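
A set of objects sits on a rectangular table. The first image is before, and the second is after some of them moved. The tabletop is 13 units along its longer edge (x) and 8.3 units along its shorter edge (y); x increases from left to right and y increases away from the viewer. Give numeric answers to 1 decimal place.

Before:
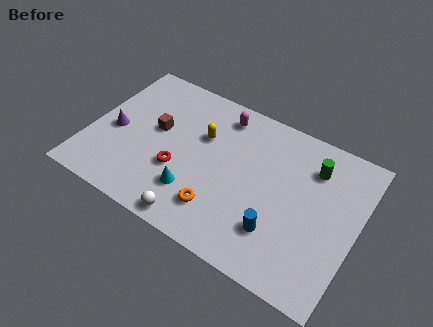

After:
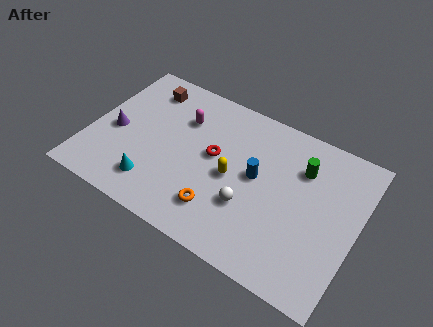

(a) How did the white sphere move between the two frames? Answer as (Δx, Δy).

(2.3, 2.0)

The white sphere started near (5.7, 0.8) and ended near (8.0, 2.8).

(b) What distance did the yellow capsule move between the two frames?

2.3

The yellow capsule moved from about (5.3, 5.4) to (7.0, 3.9), a distance of √(1.7² + 1.5²) ≈ 2.3.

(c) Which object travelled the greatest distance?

the white sphere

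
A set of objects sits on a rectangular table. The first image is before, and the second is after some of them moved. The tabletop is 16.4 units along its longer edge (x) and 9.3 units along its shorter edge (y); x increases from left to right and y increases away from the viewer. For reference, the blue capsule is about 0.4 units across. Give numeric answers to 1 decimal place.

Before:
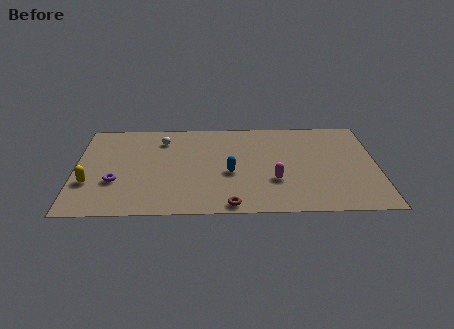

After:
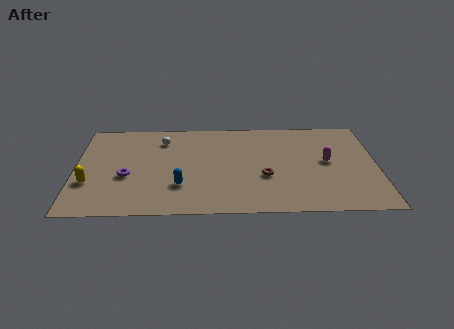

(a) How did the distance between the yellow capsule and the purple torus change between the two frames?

+0.7

Before: roughly 1.4 units apart; after: 2.1. That's 0.7 units further apart.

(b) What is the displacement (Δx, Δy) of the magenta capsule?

(2.9, 1.8)

From the two frames, the magenta capsule sits at roughly (10.8, 3.1) before and (13.7, 4.9) after.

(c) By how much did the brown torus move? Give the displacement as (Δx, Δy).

(1.9, 2.7)

The brown torus started near (8.4, 0.8) and ended near (10.3, 3.5).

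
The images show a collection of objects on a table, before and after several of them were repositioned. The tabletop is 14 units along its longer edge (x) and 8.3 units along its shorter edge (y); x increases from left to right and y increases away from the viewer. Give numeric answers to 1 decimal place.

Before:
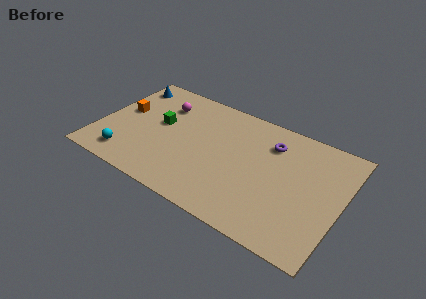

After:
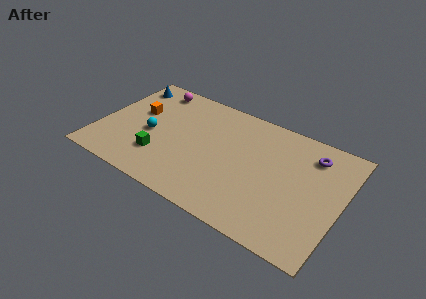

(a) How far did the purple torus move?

2.3

The purple torus was near (9.7, 6.3) before and (12.0, 6.6) after, so it travelled √(2.3² + 0.3²) ≈ 2.3 units.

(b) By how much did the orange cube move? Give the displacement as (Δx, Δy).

(0.8, 0.3)

The orange cube started near (1.2, 4.7) and ended near (2.0, 5.0).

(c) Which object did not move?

the blue cone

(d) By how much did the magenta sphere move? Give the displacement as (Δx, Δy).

(-0.8, 1.0)

The magenta sphere started near (3.3, 6.2) and ended near (2.5, 7.2).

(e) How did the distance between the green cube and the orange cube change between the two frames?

+1.0

They were about 2.2 units apart before and 3.2 after — 1.0 units further apart.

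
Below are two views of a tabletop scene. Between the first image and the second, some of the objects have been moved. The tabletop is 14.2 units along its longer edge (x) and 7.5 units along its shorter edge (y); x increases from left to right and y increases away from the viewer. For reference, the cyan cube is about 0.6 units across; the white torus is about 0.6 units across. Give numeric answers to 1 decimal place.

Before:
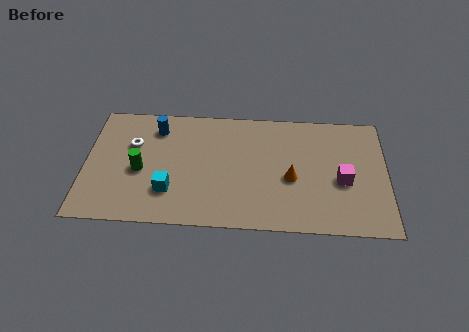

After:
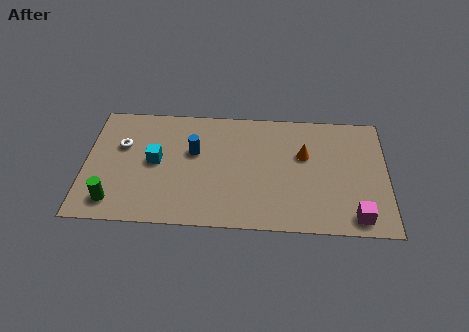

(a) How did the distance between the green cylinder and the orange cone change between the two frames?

+2.4

They were about 7.1 units apart before and 9.5 after — 2.4 units further apart.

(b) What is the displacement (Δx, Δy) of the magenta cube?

(0.6, -2.2)

From the two frames, the magenta cube sits at roughly (12.1, 3.2) before and (12.7, 1.0) after.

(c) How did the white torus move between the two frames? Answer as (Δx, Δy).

(-0.5, -0.1)

The white torus was at about (2.2, 4.9) and moved to about (1.7, 4.8).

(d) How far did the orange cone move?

1.6

From (9.7, 3.2) to (10.3, 4.7), the orange cone covered √(0.6² + 1.5²) ≈ 1.6 units.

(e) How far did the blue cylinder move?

2.3

The blue cylinder was near (3.3, 6.0) before and (5.1, 4.6) after, so it travelled √(1.8² + 1.4²) ≈ 2.3 units.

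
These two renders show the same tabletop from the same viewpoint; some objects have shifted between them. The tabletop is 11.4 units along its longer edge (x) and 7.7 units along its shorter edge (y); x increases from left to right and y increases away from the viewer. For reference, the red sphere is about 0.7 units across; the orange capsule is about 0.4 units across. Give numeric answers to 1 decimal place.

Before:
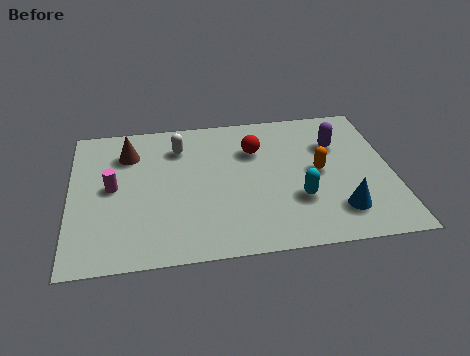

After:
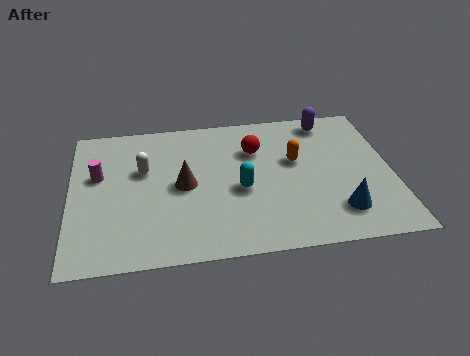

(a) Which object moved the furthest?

the brown cone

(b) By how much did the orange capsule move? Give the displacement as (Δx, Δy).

(-0.8, 0.7)

From the two frames, the orange capsule sits at roughly (8.8, 3.9) before and (8.0, 4.6) after.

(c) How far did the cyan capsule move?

2.2

The cyan capsule was near (8.0, 2.5) before and (6.0, 3.3) after, so it travelled √(2.0² + 0.8²) ≈ 2.2 units.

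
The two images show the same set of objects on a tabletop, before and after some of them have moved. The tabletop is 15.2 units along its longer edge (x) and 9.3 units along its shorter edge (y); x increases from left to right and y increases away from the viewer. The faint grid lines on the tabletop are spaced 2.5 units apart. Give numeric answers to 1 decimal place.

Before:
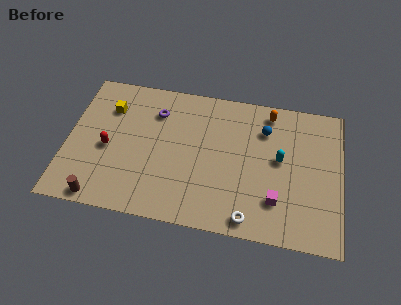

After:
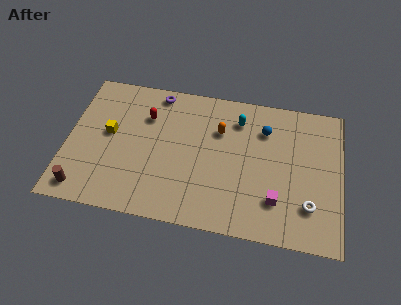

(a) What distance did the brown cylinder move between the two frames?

1.1

The brown cylinder moved from about (2.1, 0.8) to (1.1, 1.2), a distance of √(1.0² + 0.4²) ≈ 1.1.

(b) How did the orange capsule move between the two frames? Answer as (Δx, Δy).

(-2.7, -1.7)

The orange capsule was at about (11.1, 8.1) and moved to about (8.4, 6.4).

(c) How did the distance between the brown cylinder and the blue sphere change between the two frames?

+0.6

Before: roughly 10.7 units apart; after: 11.3. That's 0.6 units further apart.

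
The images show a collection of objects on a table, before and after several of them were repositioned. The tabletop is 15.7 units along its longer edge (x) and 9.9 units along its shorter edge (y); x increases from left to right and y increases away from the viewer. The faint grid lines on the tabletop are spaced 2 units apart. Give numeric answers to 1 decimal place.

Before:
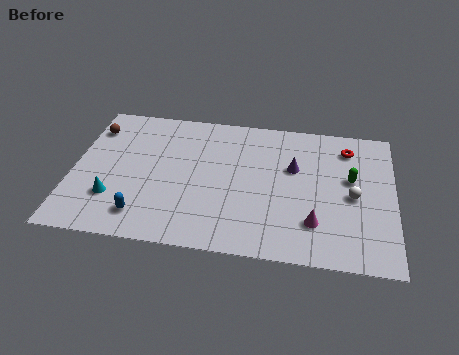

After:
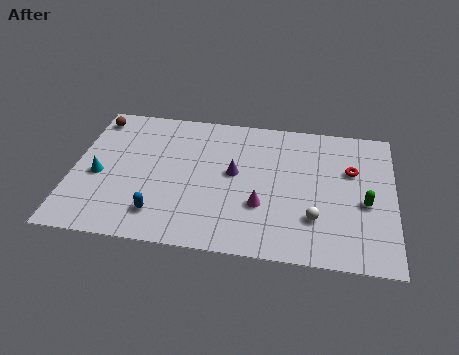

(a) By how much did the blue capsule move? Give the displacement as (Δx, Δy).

(0.8, 0.2)

The blue capsule was at about (3.6, 1.8) and moved to about (4.4, 2.0).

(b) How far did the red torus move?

1.6

The red torus moved from about (13.4, 8.0) to (13.6, 6.4), a distance of √(0.2² + 1.6²) ≈ 1.6.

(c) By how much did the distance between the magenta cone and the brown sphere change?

-2.3

Before: roughly 12.3 units apart; after: 10.0. That's 2.3 units closer together.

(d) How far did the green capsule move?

1.7

The green capsule was near (13.6, 5.8) before and (14.3, 4.2) after, so it travelled √(0.7² + 1.6²) ≈ 1.7 units.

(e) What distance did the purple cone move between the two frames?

3.0

The purple cone was near (10.8, 6.2) before and (7.9, 5.4) after, so it travelled √(2.9² + 0.8²) ≈ 3.0 units.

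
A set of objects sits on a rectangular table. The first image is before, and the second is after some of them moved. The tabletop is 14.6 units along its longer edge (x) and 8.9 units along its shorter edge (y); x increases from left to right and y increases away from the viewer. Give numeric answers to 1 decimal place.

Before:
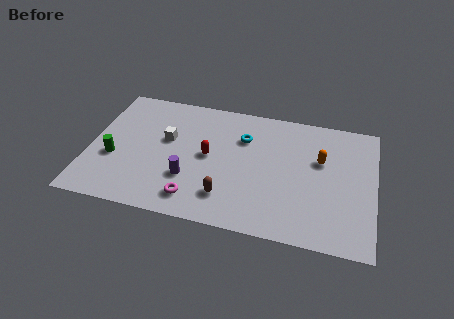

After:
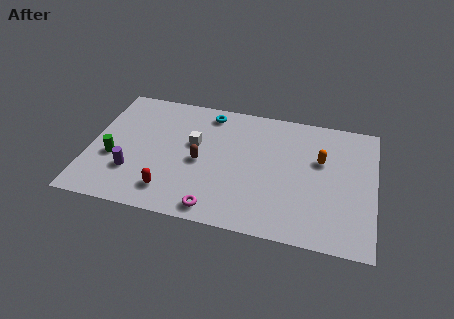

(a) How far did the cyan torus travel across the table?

2.4

From (7.8, 6.3) to (5.9, 7.7), the cyan torus covered √(1.9² + 1.4²) ≈ 2.4 units.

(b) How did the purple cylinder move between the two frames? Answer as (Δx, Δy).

(-2.9, -0.2)

From the two frames, the purple cylinder sits at roughly (5.2, 2.8) before and (2.3, 2.6) after.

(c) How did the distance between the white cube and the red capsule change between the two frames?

+1.4

They were about 2.3 units apart before and 3.7 after — 1.4 units further apart.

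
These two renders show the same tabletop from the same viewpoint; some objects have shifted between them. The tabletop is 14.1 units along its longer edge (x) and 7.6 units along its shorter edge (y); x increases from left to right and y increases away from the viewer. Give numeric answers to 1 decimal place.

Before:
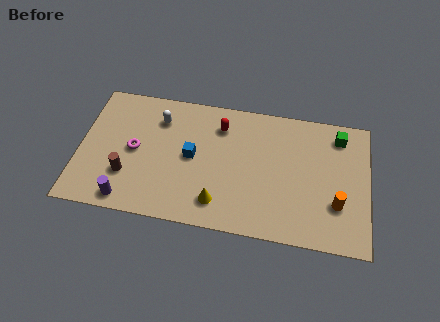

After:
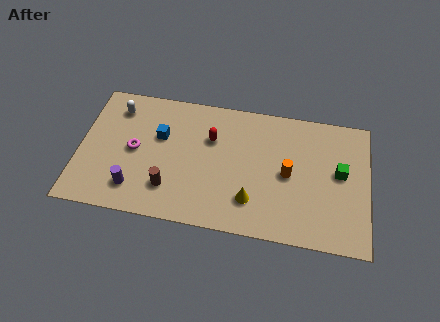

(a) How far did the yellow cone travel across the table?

1.6

The yellow cone was near (6.9, 1.5) before and (8.5, 1.9) after, so it travelled √(1.6² + 0.4²) ≈ 1.6 units.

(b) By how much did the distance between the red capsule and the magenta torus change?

-0.7

The distance was about 4.6 in the first image and 3.9 in the second, so they moved 0.7 units closer together.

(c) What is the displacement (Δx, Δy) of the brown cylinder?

(2.1, -0.4)

The brown cylinder was at about (2.4, 2.3) and moved to about (4.5, 1.9).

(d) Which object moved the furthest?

the orange cylinder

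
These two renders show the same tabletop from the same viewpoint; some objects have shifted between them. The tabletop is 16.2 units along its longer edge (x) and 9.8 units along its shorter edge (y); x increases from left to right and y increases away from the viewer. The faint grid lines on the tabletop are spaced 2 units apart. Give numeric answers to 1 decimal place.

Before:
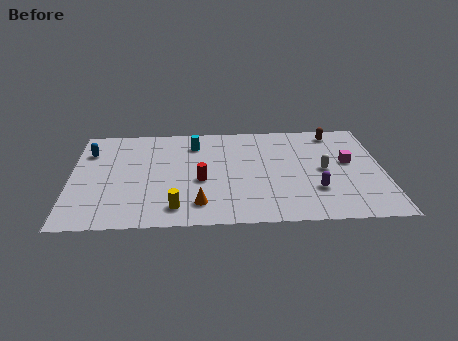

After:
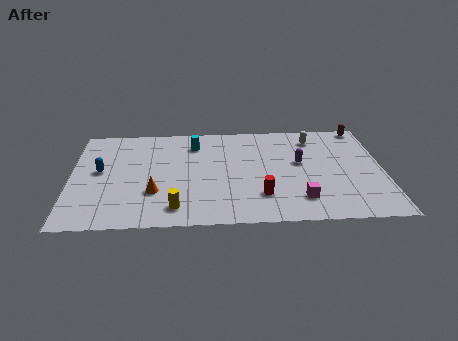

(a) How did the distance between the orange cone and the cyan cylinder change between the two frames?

-0.7

They were about 5.8 units apart before and 5.1 after — 0.7 units closer together.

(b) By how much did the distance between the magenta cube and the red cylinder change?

-5.8

Before: roughly 7.8 units apart; after: 2.0. That's 5.8 units closer together.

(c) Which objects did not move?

the yellow cylinder and the cyan cylinder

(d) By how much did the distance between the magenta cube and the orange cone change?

-1.0

They were about 8.6 units apart before and 7.6 after — 1.0 units closer together.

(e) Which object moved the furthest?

the magenta cube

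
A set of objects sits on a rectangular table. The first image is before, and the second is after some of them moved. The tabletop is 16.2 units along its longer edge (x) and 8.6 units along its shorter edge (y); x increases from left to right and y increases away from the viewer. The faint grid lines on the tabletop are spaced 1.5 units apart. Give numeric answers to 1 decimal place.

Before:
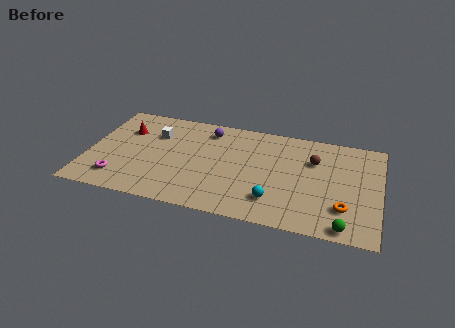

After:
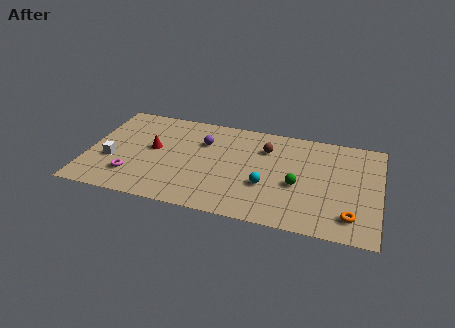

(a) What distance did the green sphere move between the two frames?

3.9

From (14.4, 0.8) to (11.7, 3.6), the green sphere covered √(2.7² + 2.8²) ≈ 3.9 units.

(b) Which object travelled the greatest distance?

the green sphere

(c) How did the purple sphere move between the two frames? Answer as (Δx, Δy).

(-0.2, -1.1)

The purple sphere started near (6.5, 7.1) and ended near (6.3, 6.0).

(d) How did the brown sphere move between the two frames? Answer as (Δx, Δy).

(-2.7, 0.4)

From the two frames, the brown sphere sits at roughly (12.5, 5.9) before and (9.8, 6.3) after.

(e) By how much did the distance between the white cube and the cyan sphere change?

+0.6

They were about 8.0 units apart before and 8.6 after — 0.6 units further apart.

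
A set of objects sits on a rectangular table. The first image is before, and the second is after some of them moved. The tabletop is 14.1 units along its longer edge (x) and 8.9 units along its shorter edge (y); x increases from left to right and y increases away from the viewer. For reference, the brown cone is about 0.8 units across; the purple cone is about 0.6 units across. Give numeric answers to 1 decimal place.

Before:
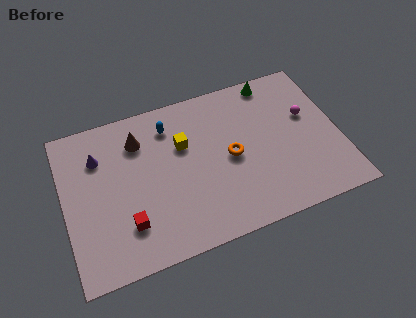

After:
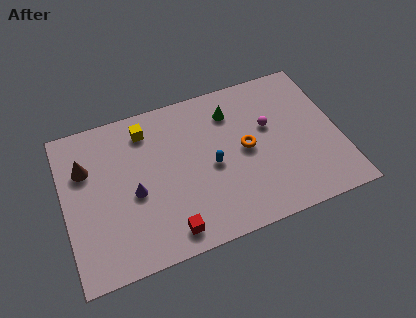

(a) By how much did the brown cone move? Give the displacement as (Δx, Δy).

(-2.8, -0.7)

From the two frames, the brown cone sits at roughly (4.0, 6.8) before and (1.2, 6.1) after.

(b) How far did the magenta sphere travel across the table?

2.0

The magenta sphere moved from about (12.6, 5.4) to (10.6, 5.4), a distance of √(2.0² + 0.0²) ≈ 2.0.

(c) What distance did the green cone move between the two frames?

2.5

The green cone moved from about (11.1, 8.0) to (8.8, 6.9), a distance of √(2.3² + 1.1²) ≈ 2.5.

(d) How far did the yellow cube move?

2.3

The yellow cube moved from about (6.2, 5.8) to (4.4, 7.3), a distance of √(1.8² + 1.5²) ≈ 2.3.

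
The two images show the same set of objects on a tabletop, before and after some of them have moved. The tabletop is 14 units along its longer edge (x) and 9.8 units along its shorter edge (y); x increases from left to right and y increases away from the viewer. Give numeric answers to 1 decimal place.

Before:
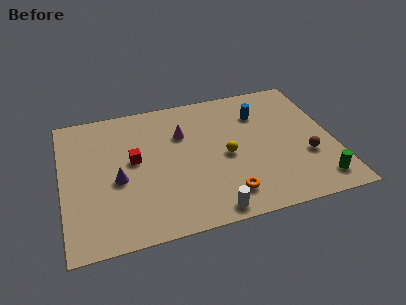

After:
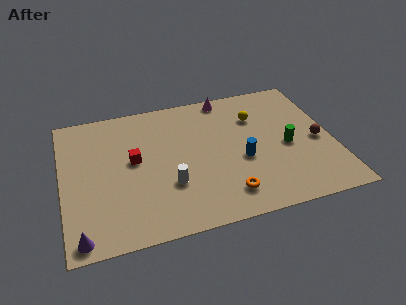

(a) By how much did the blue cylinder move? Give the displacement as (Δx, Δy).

(-1.2, -3.2)

From the two frames, the blue cylinder sits at roughly (10.4, 7.2) before and (9.2, 4.0) after.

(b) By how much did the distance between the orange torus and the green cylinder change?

-0.4

The distance was about 4.7 in the first image and 4.3 in the second, so they moved 0.4 units closer together.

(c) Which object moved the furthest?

the purple cone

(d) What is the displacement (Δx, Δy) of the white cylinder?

(-1.9, 2.3)

The white cylinder was at about (7.3, 0.9) and moved to about (5.4, 3.2).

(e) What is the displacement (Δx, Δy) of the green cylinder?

(-1.3, 2.9)

The green cylinder started near (12.9, 1.5) and ended near (11.6, 4.4).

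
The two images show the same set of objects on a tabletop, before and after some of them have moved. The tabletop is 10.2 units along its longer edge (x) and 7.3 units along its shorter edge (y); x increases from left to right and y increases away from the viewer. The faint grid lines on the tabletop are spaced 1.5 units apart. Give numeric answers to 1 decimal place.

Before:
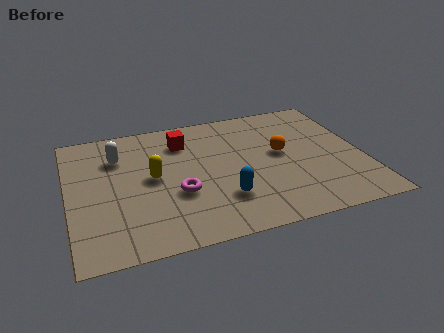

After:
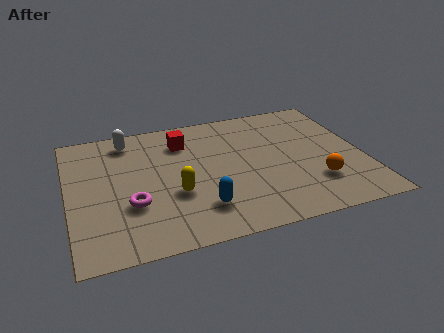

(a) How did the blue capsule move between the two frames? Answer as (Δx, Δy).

(-0.8, -0.3)

The blue capsule started near (5.2, 2.0) and ended near (4.4, 1.7).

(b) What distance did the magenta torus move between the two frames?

1.6

The magenta torus was near (3.7, 2.7) before and (2.1, 2.5) after, so it travelled √(1.6² + 0.2²) ≈ 1.6 units.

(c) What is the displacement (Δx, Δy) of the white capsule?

(0.4, 0.9)

The white capsule started near (1.8, 5.3) and ended near (2.2, 6.2).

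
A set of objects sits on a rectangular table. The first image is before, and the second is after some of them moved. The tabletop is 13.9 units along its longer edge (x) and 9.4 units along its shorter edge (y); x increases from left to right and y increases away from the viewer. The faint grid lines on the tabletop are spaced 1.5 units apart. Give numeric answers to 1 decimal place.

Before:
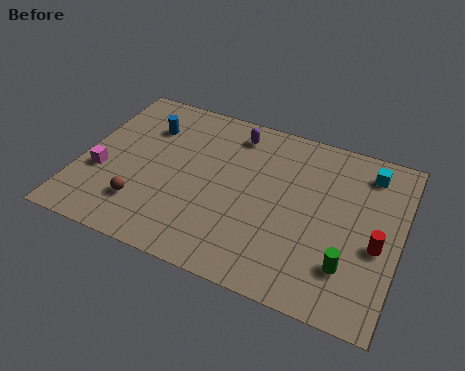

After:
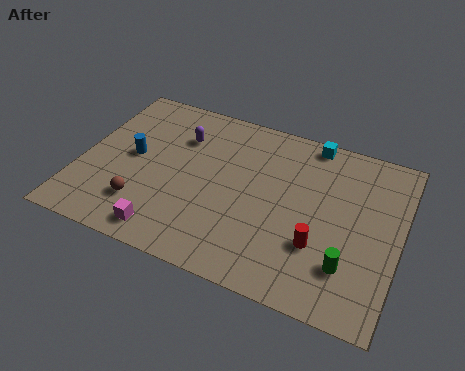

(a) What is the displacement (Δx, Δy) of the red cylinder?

(-2.4, -0.9)

The red cylinder was at about (13.0, 3.9) and moved to about (10.6, 3.0).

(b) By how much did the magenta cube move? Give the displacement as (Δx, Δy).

(3.2, -2.3)

From the two frames, the magenta cube sits at roughly (1.0, 3.5) before and (4.2, 1.2) after.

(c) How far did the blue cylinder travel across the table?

2.0

The blue cylinder moved from about (2.6, 6.9) to (2.2, 4.9), a distance of √(0.4² + 2.0²) ≈ 2.0.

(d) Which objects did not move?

the green cylinder and the brown sphere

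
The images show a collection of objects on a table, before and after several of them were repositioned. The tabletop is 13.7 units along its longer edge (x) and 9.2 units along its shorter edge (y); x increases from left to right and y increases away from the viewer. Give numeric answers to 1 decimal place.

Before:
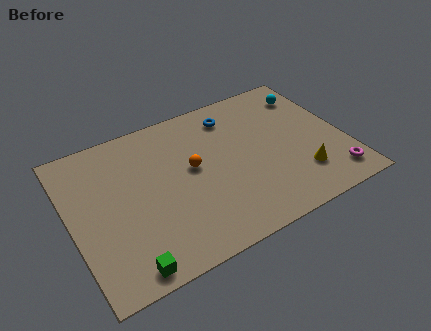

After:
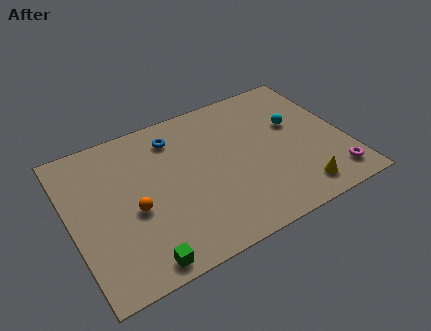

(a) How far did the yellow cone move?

0.9

The yellow cone was near (11.2, 2.3) before and (10.9, 1.4) after, so it travelled √(0.3² + 0.9²) ≈ 0.9 units.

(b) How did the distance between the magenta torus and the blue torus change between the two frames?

+2.0

The distance was about 7.3 in the first image and 9.3 in the second, so they moved 2.0 units further apart.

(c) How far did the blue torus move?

3.0

The blue torus was near (8.5, 7.5) before and (5.5, 7.4) after, so it travelled √(3.0² + 0.1²) ≈ 3.0 units.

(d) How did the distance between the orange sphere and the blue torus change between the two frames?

+0.9

Before: roughly 3.4 units apart; after: 4.3. That's 0.9 units further apart.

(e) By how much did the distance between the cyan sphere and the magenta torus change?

-1.5

Before: roughly 5.8 units apart; after: 4.3. That's 1.5 units closer together.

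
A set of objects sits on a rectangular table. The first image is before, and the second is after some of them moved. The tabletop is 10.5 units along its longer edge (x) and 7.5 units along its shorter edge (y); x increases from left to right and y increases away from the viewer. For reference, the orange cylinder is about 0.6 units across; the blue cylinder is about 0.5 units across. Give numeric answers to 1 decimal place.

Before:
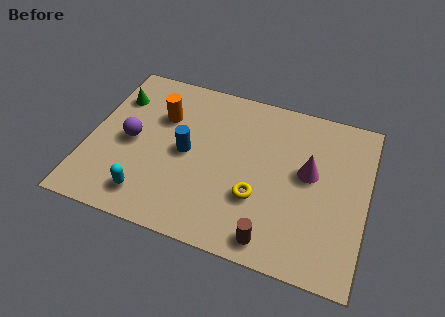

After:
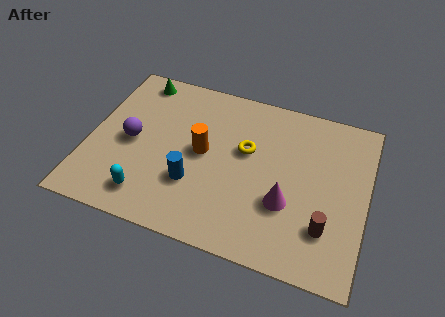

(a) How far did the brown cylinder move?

2.2

The brown cylinder moved from about (7.2, 0.9) to (9.1, 2.0), a distance of √(1.9² + 1.1²) ≈ 2.2.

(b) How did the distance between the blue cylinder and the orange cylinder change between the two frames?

-0.3

Before: roughly 1.8 units apart; after: 1.5. That's 0.3 units closer together.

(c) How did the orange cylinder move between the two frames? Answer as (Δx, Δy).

(1.7, -1.2)

From the two frames, the orange cylinder sits at roughly (2.6, 5.1) before and (4.3, 3.9) after.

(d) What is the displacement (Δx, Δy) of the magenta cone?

(-0.7, -1.6)

The magenta cone started near (8.3, 4.2) and ended near (7.6, 2.6).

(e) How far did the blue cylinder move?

1.4

From (3.7, 3.7) to (4.1, 2.4), the blue cylinder covered √(0.4² + 1.3²) ≈ 1.4 units.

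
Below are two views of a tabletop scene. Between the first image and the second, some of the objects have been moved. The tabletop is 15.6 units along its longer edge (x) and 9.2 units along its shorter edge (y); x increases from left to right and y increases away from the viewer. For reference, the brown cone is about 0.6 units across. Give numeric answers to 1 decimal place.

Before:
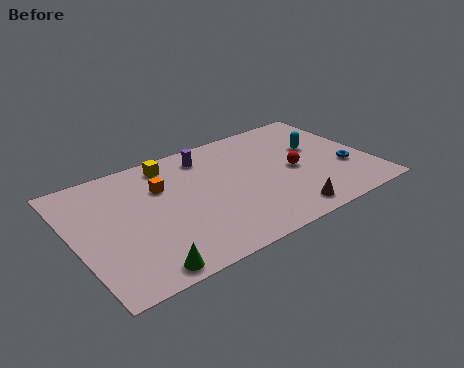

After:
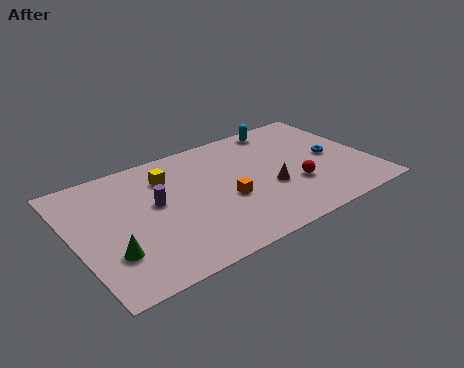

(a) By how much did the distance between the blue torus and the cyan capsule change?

+1.6

Before: roughly 2.6 units apart; after: 4.2. That's 1.6 units further apart.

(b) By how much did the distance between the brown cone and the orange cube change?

-5.3

They were about 7.6 units apart before and 2.3 after — 5.3 units closer together.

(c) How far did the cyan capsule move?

3.0

From (13.1, 5.6) to (11.7, 8.2), the cyan capsule covered √(1.4² + 2.6²) ≈ 3.0 units.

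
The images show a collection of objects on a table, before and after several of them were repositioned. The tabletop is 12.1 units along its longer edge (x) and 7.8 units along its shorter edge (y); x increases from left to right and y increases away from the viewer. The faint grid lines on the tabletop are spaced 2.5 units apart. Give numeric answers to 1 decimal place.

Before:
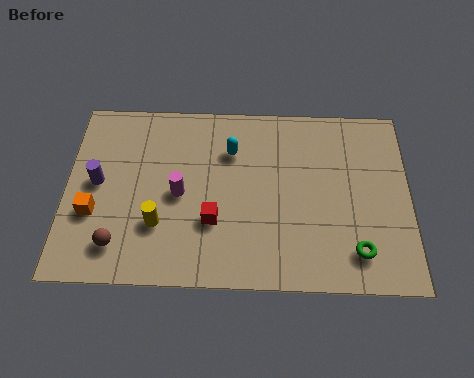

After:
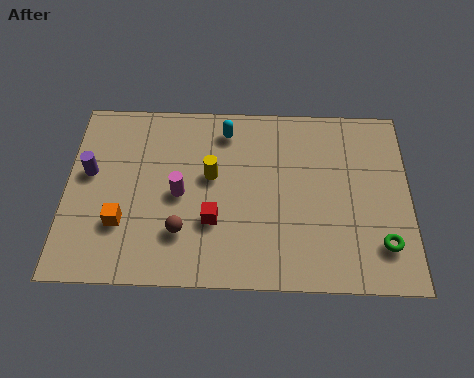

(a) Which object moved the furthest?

the yellow cylinder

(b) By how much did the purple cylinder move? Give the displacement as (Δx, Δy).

(-0.3, 0.4)

The purple cylinder was at about (1.1, 4.1) and moved to about (0.8, 4.5).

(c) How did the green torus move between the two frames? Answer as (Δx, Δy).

(0.9, 0.3)

The green torus started near (10.2, 1.5) and ended near (11.1, 1.8).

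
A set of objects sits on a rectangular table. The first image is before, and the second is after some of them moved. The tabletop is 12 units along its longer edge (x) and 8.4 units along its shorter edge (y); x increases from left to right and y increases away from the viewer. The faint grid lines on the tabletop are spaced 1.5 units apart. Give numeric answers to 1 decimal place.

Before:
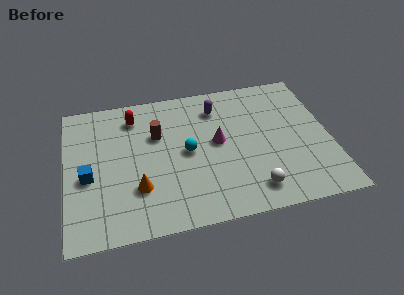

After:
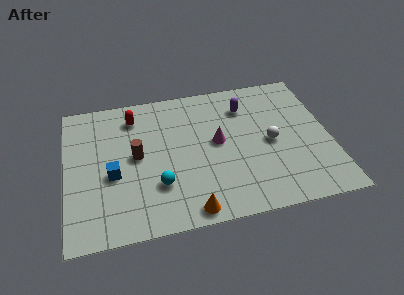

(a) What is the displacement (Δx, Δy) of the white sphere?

(1.0, 2.6)

From the two frames, the white sphere sits at roughly (8.3, 1.4) before and (9.3, 4.0) after.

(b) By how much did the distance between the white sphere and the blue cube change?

-0.4

Before: roughly 7.6 units apart; after: 7.2. That's 0.4 units closer together.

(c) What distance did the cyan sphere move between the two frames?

2.2

The cyan sphere moved from about (5.5, 4.2) to (4.1, 2.5), a distance of √(1.4² + 1.7²) ≈ 2.2.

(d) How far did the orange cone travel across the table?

2.8

The orange cone was near (3.2, 2.5) before and (5.4, 0.8) after, so it travelled √(2.2² + 1.7²) ≈ 2.8 units.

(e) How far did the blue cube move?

1.1

The blue cube was near (1.0, 3.6) before and (2.1, 3.5) after, so it travelled √(1.1² + 0.1²) ≈ 1.1 units.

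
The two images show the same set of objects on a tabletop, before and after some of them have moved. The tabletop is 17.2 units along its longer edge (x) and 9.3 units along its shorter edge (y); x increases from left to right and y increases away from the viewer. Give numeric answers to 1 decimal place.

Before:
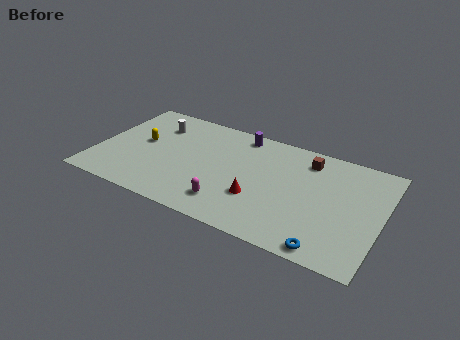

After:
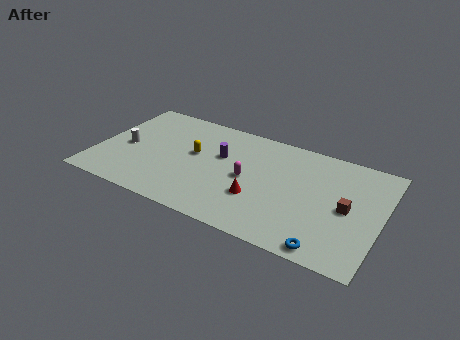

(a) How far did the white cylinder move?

3.1

The white cylinder was near (3.2, 7.0) before and (1.7, 4.3) after, so it travelled √(1.5² + 2.7²) ≈ 3.1 units.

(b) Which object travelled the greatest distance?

the brown cube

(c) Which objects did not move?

the blue torus and the red cone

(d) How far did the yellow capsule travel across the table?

3.2

From (2.6, 5.1) to (5.8, 5.3), the yellow capsule covered √(3.2² + 0.2²) ≈ 3.2 units.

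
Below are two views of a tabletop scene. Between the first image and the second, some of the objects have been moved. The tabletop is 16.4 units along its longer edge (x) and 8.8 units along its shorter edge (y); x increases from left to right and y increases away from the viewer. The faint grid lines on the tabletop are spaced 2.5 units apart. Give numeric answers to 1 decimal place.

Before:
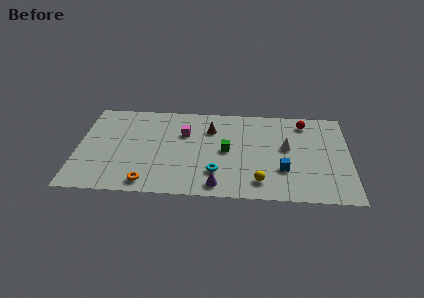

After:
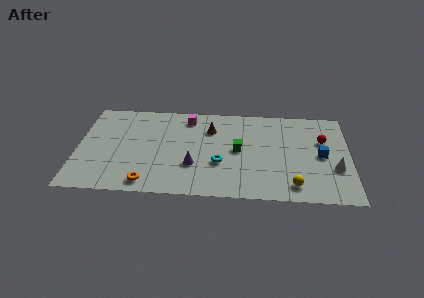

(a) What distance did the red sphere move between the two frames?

2.0

The red sphere moved from about (13.7, 7.4) to (14.8, 5.7), a distance of √(1.1² + 1.7²) ≈ 2.0.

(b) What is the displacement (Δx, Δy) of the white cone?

(2.9, -1.8)

The white cone started near (12.6, 4.9) and ended near (15.5, 3.1).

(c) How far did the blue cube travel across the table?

2.7

From (12.4, 2.8) to (14.7, 4.3), the blue cube covered √(2.3² + 1.5²) ≈ 2.7 units.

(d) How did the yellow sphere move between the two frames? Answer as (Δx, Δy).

(2.0, -0.2)

From the two frames, the yellow sphere sits at roughly (11.0, 1.6) before and (13.0, 1.4) after.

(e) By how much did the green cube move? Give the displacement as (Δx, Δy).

(0.7, 0.1)

The green cube started near (9.0, 4.4) and ended near (9.7, 4.5).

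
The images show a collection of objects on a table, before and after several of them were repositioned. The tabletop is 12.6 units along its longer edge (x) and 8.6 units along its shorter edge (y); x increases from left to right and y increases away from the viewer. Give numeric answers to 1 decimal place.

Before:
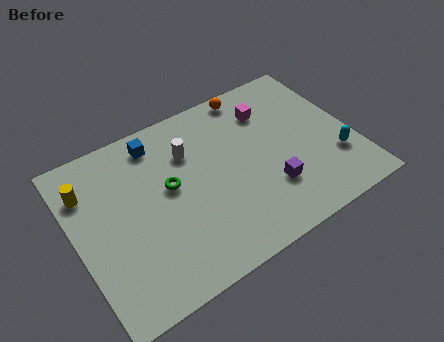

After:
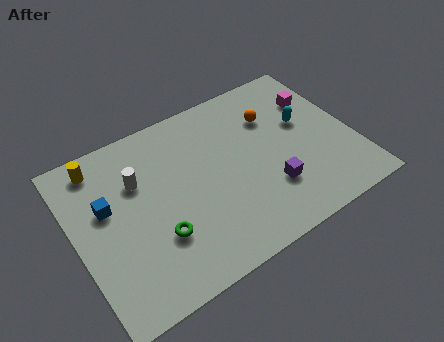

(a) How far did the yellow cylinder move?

1.2

The yellow cylinder was near (0.8, 6.4) before and (1.5, 7.4) after, so it travelled √(0.7² + 1.0²) ≈ 1.2 units.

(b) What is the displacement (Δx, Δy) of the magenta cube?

(2.2, -0.4)

From the two frames, the magenta cube sits at roughly (9.2, 6.5) before and (11.4, 6.1) after.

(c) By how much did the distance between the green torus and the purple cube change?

+0.3

The distance was about 4.8 in the first image and 5.1 in the second, so they moved 0.3 units further apart.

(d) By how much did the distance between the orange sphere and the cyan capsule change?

-4.4

Before: roughly 6.0 units apart; after: 1.6. That's 4.4 units closer together.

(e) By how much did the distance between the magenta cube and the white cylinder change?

+4.6

Before: roughly 3.8 units apart; after: 8.4. That's 4.6 units further apart.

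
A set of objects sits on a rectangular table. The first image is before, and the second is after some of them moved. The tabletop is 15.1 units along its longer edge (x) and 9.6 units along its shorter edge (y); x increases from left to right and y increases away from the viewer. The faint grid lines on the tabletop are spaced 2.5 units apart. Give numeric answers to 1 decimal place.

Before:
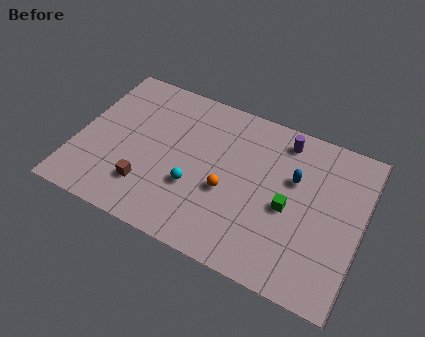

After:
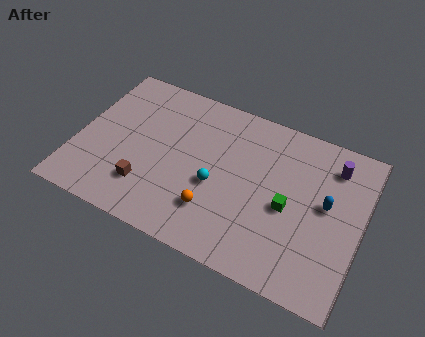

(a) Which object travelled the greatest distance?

the purple cylinder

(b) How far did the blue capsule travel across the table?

2.0

From (11.4, 6.1) to (13.2, 5.3), the blue capsule covered √(1.8² + 0.8²) ≈ 2.0 units.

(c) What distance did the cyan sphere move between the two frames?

1.3

The cyan sphere moved from about (6.4, 3.4) to (7.5, 4.0), a distance of √(1.1² + 0.6²) ≈ 1.3.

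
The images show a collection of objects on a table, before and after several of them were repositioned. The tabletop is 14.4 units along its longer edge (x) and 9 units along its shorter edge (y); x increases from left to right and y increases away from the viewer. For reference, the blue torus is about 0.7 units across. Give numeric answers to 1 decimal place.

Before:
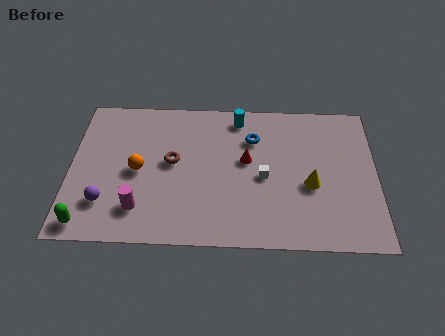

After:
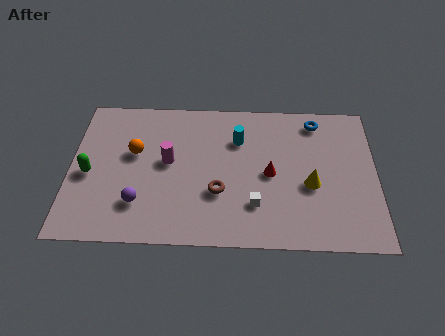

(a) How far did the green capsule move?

3.0

From (0.9, 1.0) to (0.9, 4.0), the green capsule covered √(0.0² + 3.0²) ≈ 3.0 units.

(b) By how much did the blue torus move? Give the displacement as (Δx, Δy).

(3.0, 1.2)

The blue torus started near (8.6, 6.5) and ended near (11.6, 7.7).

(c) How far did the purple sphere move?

1.6

From (1.7, 2.3) to (3.3, 2.3), the purple sphere covered √(1.6² + 0.0²) ≈ 1.6 units.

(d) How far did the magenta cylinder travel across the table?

3.2

The magenta cylinder moved from about (3.3, 2.0) to (4.6, 4.9), a distance of √(1.3² + 2.9²) ≈ 3.2.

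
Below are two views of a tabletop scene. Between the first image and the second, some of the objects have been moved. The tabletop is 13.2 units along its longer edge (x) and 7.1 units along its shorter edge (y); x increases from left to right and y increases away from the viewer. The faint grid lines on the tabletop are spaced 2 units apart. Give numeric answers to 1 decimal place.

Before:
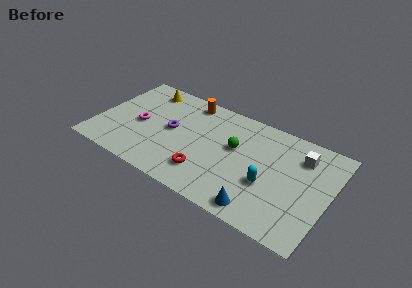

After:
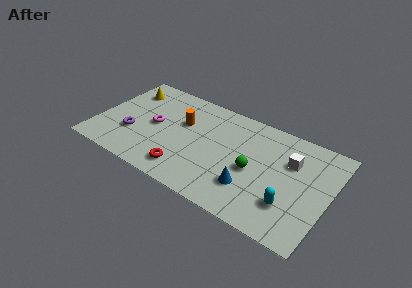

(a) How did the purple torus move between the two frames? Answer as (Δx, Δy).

(-2.1, -1.3)

The purple torus started near (4.2, 3.7) and ended near (2.1, 2.4).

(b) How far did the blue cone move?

1.3

The blue cone was near (9.7, 0.9) before and (9.0, 2.0) after, so it travelled √(0.7² + 1.1²) ≈ 1.3 units.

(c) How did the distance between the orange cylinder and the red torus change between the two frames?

-1.5

They were about 4.8 units apart before and 3.3 after — 1.5 units closer together.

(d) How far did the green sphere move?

1.6

From (7.8, 4.2) to (9.0, 3.2), the green sphere covered √(1.2² + 1.0²) ≈ 1.6 units.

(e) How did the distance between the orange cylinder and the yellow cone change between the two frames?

+1.0

They were about 2.5 units apart before and 3.5 after — 1.0 units further apart.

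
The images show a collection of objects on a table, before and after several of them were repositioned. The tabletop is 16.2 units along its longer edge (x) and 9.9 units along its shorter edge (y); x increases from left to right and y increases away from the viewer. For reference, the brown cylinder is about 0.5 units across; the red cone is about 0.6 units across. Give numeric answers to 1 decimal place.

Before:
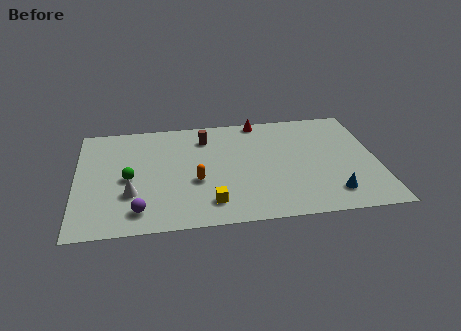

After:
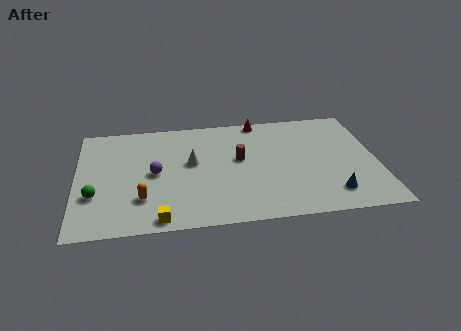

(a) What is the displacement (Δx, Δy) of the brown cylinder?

(1.8, -2.2)

The brown cylinder was at about (7.0, 7.8) and moved to about (8.8, 5.6).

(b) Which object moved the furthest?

the white cone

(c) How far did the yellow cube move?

2.9

The yellow cube was near (7.1, 1.9) before and (4.4, 0.9) after, so it travelled √(2.7² + 1.0²) ≈ 2.9 units.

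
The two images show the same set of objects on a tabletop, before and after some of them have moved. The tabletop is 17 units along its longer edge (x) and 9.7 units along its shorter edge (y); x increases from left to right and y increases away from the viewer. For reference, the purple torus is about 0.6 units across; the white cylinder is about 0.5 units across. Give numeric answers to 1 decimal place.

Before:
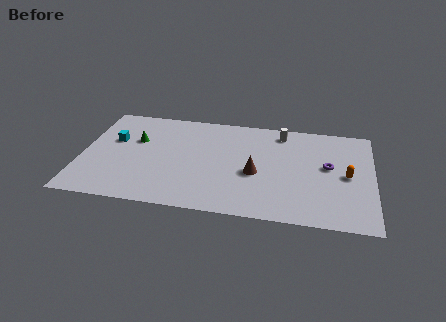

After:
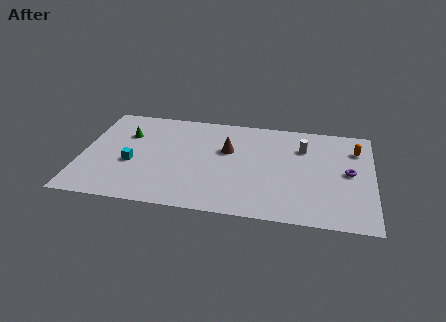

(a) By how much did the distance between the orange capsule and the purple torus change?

+1.0

The distance was about 1.3 in the first image and 2.3 in the second, so they moved 1.0 units further apart.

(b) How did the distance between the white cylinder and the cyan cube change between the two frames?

+0.3

They were about 10.1 units apart before and 10.4 after — 0.3 units further apart.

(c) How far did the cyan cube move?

2.4

From (1.8, 6.0) to (3.0, 3.9), the cyan cube covered √(1.2² + 2.1²) ≈ 2.4 units.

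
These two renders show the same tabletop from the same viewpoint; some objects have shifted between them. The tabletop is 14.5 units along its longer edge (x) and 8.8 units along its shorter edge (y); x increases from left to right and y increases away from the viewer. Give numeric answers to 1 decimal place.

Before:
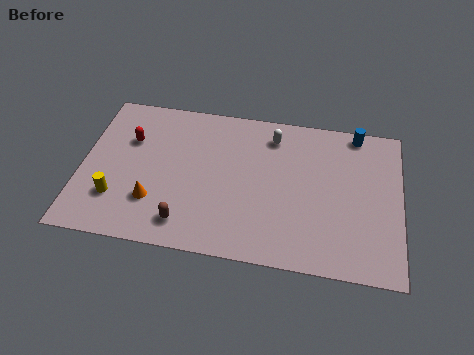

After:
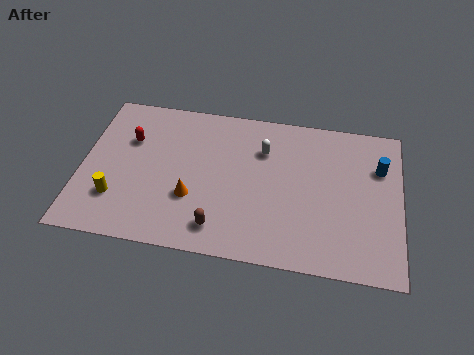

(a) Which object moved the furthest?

the blue cylinder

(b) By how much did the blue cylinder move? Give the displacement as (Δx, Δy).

(1.1, -1.9)

The blue cylinder was at about (12.4, 8.0) and moved to about (13.5, 6.1).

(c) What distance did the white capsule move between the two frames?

1.0

From (8.6, 7.2) to (8.2, 6.3), the white capsule covered √(0.4² + 0.9²) ≈ 1.0 units.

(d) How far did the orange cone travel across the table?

1.8

From (3.4, 2.5) to (5.1, 3.0), the orange cone covered √(1.7² + 0.5²) ≈ 1.8 units.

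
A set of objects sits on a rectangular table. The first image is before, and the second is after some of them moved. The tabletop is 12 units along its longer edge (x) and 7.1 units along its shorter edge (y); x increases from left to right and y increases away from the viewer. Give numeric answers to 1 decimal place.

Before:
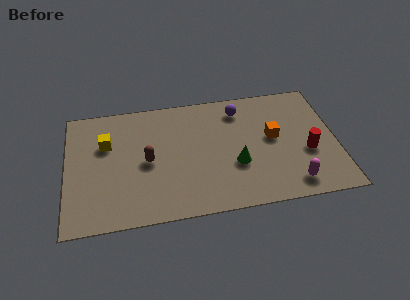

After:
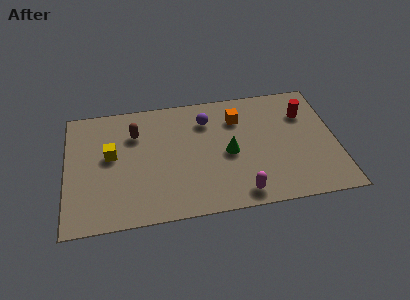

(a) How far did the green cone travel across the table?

0.8

The green cone was near (7.5, 2.6) before and (7.2, 3.3) after, so it travelled √(0.3² + 0.7²) ≈ 0.8 units.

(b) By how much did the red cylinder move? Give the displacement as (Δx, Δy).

(0.0, 2.3)

The red cylinder started near (10.7, 2.8) and ended near (10.7, 5.1).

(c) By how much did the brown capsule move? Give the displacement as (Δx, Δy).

(-0.5, 1.7)

The brown capsule started near (3.6, 3.4) and ended near (3.1, 5.1).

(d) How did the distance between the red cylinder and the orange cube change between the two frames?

+1.1

The distance was about 1.9 in the first image and 3.0 in the second, so they moved 1.1 units further apart.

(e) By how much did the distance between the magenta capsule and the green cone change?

-0.4

They were about 2.8 units apart before and 2.4 after — 0.4 units closer together.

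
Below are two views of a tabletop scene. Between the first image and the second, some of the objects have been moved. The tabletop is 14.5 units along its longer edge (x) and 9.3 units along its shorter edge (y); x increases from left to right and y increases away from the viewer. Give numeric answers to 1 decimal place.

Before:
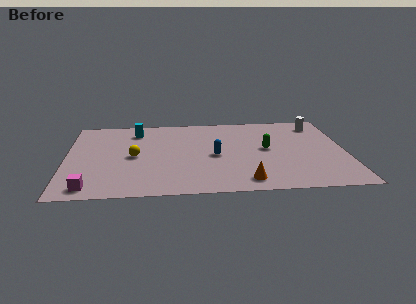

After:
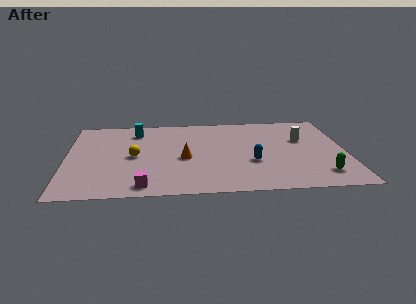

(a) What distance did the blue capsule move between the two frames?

2.1

The blue capsule was near (7.7, 4.3) before and (9.6, 3.4) after, so it travelled √(1.9² + 0.9²) ≈ 2.1 units.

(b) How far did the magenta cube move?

2.7

The magenta cube moved from about (1.3, 1.1) to (4.0, 1.1), a distance of √(2.7² + 0.0²) ≈ 2.7.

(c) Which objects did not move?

the yellow sphere and the cyan cylinder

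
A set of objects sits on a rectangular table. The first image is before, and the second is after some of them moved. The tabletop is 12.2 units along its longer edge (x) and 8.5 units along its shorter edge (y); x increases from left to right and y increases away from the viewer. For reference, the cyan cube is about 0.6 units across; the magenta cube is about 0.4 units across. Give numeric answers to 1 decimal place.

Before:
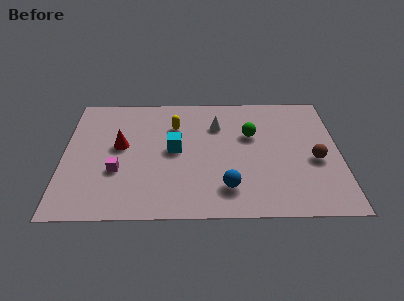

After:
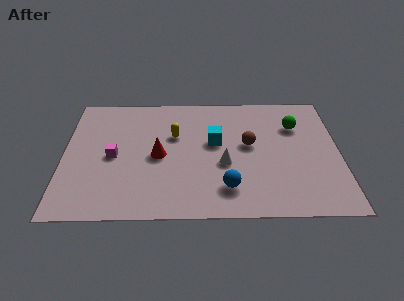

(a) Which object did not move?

the blue sphere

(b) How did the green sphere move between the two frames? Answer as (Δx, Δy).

(2.0, 0.6)

The green sphere was at about (8.3, 5.4) and moved to about (10.3, 6.0).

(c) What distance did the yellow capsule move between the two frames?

0.7

The yellow capsule moved from about (4.9, 6.1) to (4.9, 5.4), a distance of √(0.0² + 0.7²) ≈ 0.7.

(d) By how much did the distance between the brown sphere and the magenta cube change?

-2.7

Before: roughly 8.7 units apart; after: 6.0. That's 2.7 units closer together.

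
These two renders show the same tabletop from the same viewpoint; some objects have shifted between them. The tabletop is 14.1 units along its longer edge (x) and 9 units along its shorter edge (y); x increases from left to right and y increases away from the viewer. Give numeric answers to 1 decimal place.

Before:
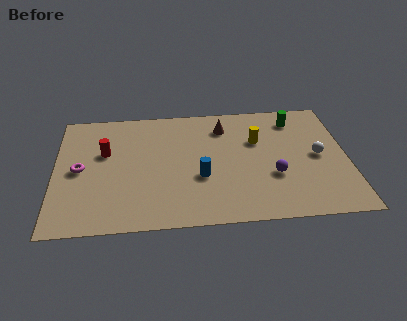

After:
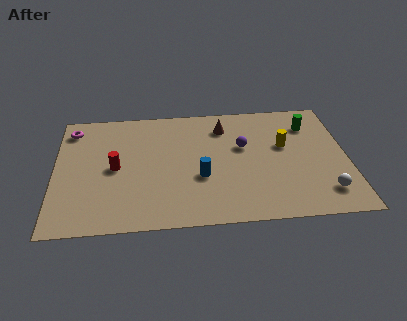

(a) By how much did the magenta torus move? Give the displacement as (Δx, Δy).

(-0.4, 3.1)

The magenta torus started near (1.2, 4.4) and ended near (0.8, 7.5).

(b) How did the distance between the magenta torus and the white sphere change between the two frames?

+1.9

The distance was about 11.5 in the first image and 13.4 in the second, so they moved 1.9 units further apart.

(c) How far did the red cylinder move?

1.3

The red cylinder was near (2.4, 5.6) before and (2.9, 4.4) after, so it travelled √(0.5² + 1.2²) ≈ 1.3 units.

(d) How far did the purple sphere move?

2.7

The purple sphere was near (10.5, 3.2) before and (9.1, 5.5) after, so it travelled √(1.4² + 2.3²) ≈ 2.7 units.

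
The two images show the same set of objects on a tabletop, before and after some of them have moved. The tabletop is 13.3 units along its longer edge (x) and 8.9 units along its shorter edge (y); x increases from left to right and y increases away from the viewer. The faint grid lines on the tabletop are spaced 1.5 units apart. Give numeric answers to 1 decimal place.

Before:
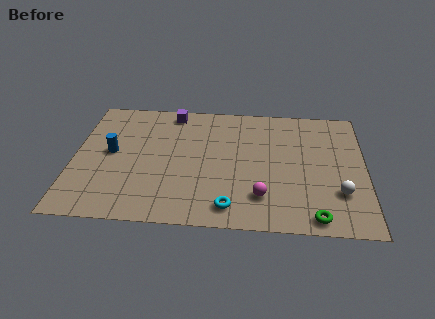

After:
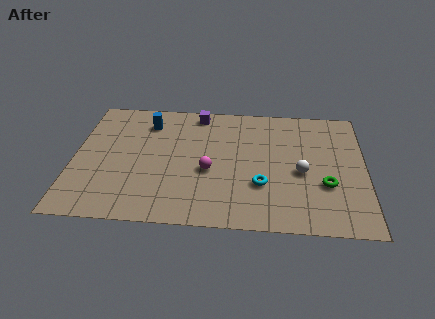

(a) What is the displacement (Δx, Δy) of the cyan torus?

(1.4, 1.6)

The cyan torus was at about (7.2, 1.3) and moved to about (8.6, 2.9).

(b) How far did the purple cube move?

1.2

From (4.4, 7.9) to (5.6, 7.9), the purple cube covered √(1.2² + 0.0²) ≈ 1.2 units.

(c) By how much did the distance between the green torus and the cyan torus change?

-0.9

The distance was about 3.8 in the first image and 2.9 in the second, so they moved 0.9 units closer together.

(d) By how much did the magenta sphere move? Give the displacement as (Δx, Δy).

(-2.4, 1.6)

The magenta sphere was at about (8.6, 2.1) and moved to about (6.2, 3.7).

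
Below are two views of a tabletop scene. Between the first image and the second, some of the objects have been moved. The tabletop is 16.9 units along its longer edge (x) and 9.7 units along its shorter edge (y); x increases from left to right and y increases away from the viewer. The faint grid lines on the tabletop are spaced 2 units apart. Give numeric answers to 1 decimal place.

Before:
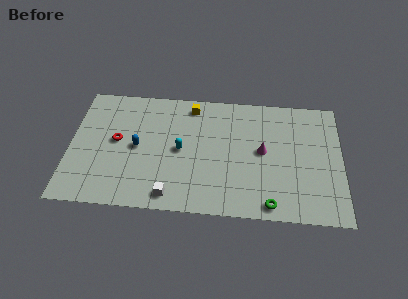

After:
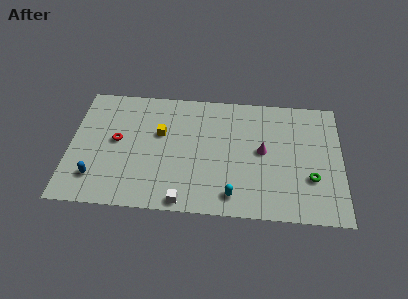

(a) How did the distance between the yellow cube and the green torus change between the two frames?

+0.9

The distance was about 8.9 in the first image and 9.8 in the second, so they moved 0.9 units further apart.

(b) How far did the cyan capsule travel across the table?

4.7

From (6.9, 4.8) to (10.2, 1.5), the cyan capsule covered √(3.3² + 3.3²) ≈ 4.7 units.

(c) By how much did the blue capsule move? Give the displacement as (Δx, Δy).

(-2.5, -2.6)

The blue capsule was at about (4.2, 4.8) and moved to about (1.7, 2.2).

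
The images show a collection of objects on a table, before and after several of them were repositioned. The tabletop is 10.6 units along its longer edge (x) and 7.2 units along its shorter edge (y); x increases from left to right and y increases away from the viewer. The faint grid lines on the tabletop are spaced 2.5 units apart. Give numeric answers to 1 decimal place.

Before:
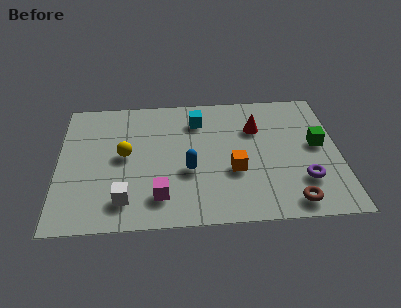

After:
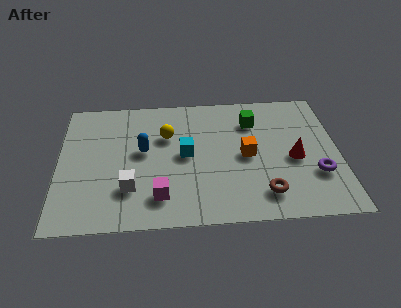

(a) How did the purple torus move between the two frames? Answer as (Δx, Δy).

(0.5, 0.3)

The purple torus was at about (9.2, 2.0) and moved to about (9.7, 2.3).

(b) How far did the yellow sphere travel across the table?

1.9

The yellow sphere moved from about (2.5, 3.8) to (4.1, 4.8), a distance of √(1.6² + 1.0²) ≈ 1.9.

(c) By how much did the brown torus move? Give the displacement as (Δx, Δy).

(-1.0, 0.5)

From the two frames, the brown torus sits at roughly (8.7, 0.9) before and (7.7, 1.4) after.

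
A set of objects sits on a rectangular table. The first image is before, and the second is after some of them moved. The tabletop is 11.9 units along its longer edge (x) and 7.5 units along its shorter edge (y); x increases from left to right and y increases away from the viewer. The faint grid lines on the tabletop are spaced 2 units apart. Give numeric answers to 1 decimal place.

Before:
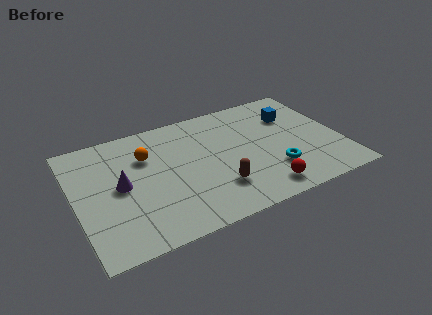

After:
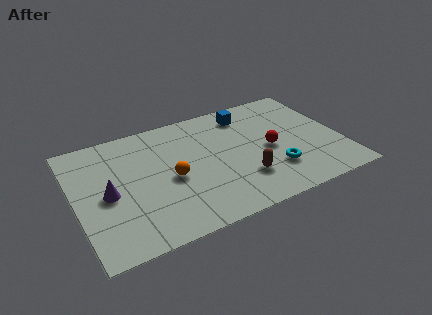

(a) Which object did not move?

the cyan torus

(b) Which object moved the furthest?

the red sphere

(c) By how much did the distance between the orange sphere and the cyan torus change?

-1.5

Before: roughly 6.2 units apart; after: 4.7. That's 1.5 units closer together.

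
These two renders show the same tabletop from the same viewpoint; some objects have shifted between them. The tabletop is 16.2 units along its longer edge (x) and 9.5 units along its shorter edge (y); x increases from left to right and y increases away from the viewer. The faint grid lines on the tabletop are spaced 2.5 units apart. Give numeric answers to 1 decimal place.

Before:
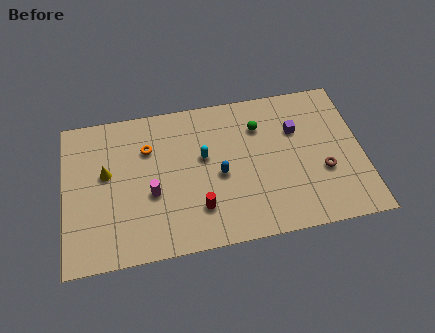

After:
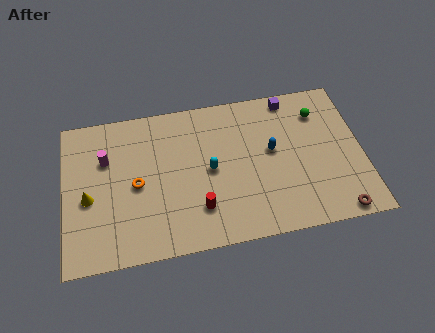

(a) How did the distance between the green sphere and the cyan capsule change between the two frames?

+3.2

Before: roughly 3.4 units apart; after: 6.6. That's 3.2 units further apart.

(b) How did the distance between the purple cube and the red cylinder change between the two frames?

+1.3

Before: roughly 6.8 units apart; after: 8.1. That's 1.3 units further apart.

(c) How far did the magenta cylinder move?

3.5

From (4.7, 3.8) to (2.3, 6.4), the magenta cylinder covered √(2.4² + 2.6²) ≈ 3.5 units.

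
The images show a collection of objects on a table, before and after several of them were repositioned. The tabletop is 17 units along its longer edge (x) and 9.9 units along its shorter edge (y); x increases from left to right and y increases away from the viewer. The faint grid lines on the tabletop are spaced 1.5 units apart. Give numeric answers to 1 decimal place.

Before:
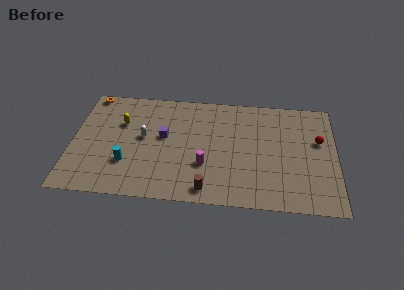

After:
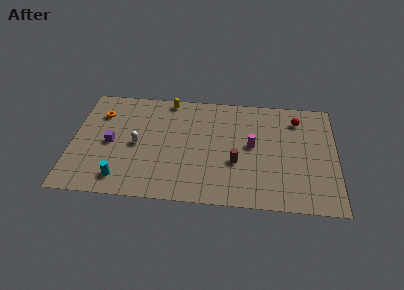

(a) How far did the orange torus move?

1.9

The orange torus was near (1.0, 9.1) before and (1.7, 7.3) after, so it travelled √(0.7² + 1.8²) ≈ 1.9 units.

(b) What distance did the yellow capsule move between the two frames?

3.8

The yellow capsule moved from about (3.1, 6.6) to (6.1, 9.0), a distance of √(3.0² + 2.4²) ≈ 3.8.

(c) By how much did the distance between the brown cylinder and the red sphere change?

-2.9

Before: roughly 8.6 units apart; after: 5.7. That's 2.9 units closer together.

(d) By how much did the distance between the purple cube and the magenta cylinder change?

+5.6

Before: roughly 3.5 units apart; after: 9.1. That's 5.6 units further apart.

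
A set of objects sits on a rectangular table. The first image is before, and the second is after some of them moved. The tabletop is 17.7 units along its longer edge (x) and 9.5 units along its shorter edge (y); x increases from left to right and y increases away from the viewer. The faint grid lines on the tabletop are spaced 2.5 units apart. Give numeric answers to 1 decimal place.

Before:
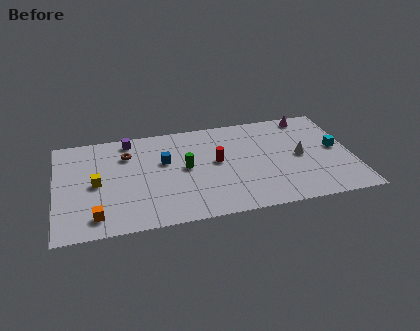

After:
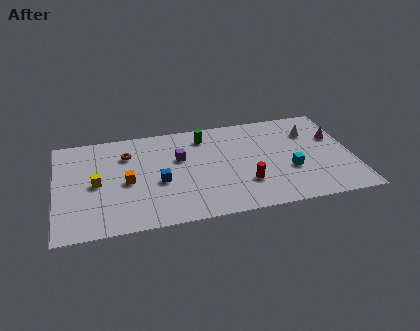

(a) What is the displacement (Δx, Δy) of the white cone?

(0.8, 2.2)

The white cone started near (14.6, 4.7) and ended near (15.4, 6.9).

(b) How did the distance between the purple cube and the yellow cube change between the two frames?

+0.9

Before: roughly 4.3 units apart; after: 5.2. That's 0.9 units further apart.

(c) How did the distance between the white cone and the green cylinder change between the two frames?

-0.4

The distance was about 6.9 in the first image and 6.5 in the second, so they moved 0.4 units closer together.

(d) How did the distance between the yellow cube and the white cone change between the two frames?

+1.0

Before: roughly 12.2 units apart; after: 13.2. That's 1.0 units further apart.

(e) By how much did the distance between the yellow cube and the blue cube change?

-0.6

The distance was about 4.3 in the first image and 3.7 in the second, so they moved 0.6 units closer together.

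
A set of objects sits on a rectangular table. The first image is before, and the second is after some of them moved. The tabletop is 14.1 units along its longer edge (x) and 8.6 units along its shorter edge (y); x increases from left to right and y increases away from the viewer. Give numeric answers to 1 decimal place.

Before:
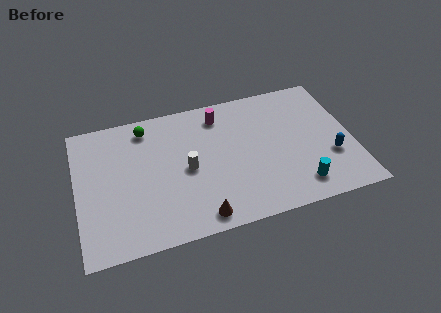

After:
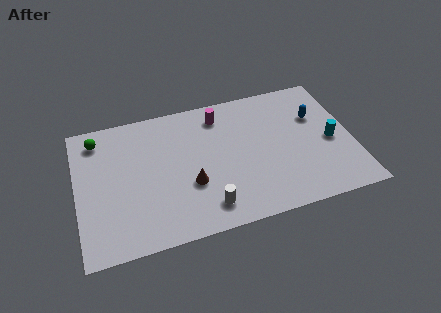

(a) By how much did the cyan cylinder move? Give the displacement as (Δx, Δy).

(1.9, 2.4)

The cyan cylinder was at about (11.1, 1.5) and moved to about (13.0, 3.9).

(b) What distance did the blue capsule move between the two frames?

2.8

The blue capsule was near (12.9, 2.9) before and (12.4, 5.7) after, so it travelled √(0.5² + 2.8²) ≈ 2.8 units.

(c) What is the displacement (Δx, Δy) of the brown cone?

(-0.3, 2.1)

The brown cone started near (6.0, 1.0) and ended near (5.7, 3.1).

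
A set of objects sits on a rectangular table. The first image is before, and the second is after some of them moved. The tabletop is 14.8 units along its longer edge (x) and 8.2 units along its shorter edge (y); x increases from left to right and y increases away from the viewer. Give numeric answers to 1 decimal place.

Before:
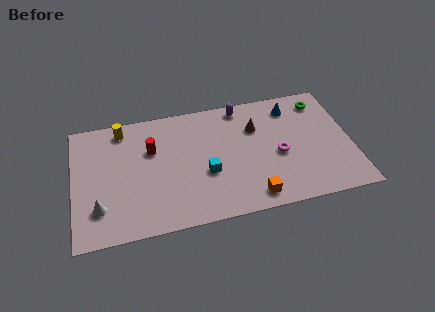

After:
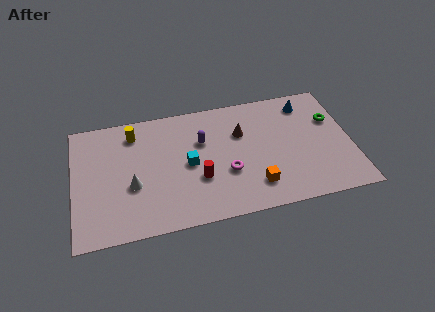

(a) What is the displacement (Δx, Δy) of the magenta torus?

(-2.8, -0.6)

From the two frames, the magenta torus sits at roughly (10.9, 3.6) before and (8.1, 3.0) after.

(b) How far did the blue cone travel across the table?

0.8

The blue cone moved from about (11.8, 6.7) to (12.6, 6.8), a distance of √(0.8² + 0.1²) ≈ 0.8.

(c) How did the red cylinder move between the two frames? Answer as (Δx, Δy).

(2.4, -2.5)

The red cylinder was at about (4.2, 5.4) and moved to about (6.6, 2.9).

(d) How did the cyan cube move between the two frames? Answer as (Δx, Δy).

(-0.9, 0.8)

The cyan cube was at about (7.0, 3.2) and moved to about (6.1, 4.0).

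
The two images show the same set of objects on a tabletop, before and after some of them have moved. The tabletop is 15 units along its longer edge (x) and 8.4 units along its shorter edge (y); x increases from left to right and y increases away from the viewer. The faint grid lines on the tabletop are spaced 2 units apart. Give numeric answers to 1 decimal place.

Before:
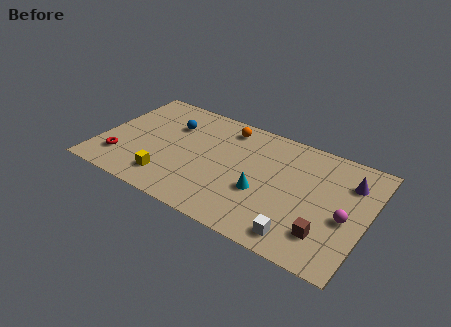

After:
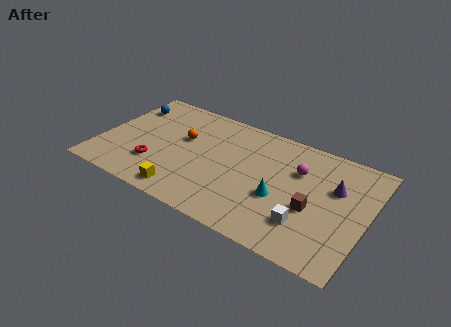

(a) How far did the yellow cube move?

1.2

From (4.2, 1.7) to (5.2, 1.1), the yellow cube covered √(1.0² + 0.6²) ≈ 1.2 units.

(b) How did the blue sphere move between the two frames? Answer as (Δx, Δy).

(-2.7, 0.5)

The blue sphere was at about (3.7, 5.9) and moved to about (1.0, 6.4).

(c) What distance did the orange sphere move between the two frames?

3.0

The orange sphere was near (6.7, 7.1) before and (4.5, 5.1) after, so it travelled √(2.2² + 2.0²) ≈ 3.0 units.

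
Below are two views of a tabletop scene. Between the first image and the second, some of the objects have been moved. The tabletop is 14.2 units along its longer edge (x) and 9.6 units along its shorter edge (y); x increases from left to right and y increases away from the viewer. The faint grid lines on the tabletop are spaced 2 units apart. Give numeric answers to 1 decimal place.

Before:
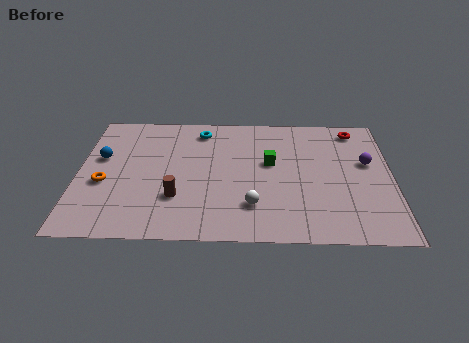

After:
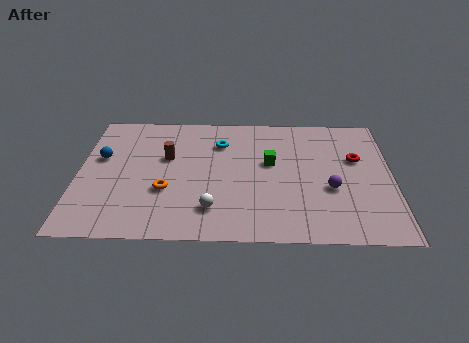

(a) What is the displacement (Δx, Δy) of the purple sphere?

(-1.7, -2.0)

The purple sphere started near (13.1, 5.7) and ended near (11.4, 3.7).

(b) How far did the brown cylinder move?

3.0

The brown cylinder was near (4.5, 2.9) before and (4.0, 5.9) after, so it travelled √(0.5² + 3.0²) ≈ 3.0 units.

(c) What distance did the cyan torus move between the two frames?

1.3

The cyan torus moved from about (5.5, 8.1) to (6.4, 7.1), a distance of √(0.9² + 1.0²) ≈ 1.3.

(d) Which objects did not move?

the blue sphere and the green cube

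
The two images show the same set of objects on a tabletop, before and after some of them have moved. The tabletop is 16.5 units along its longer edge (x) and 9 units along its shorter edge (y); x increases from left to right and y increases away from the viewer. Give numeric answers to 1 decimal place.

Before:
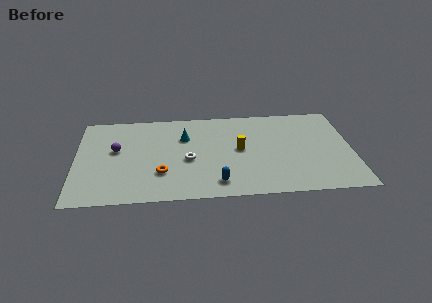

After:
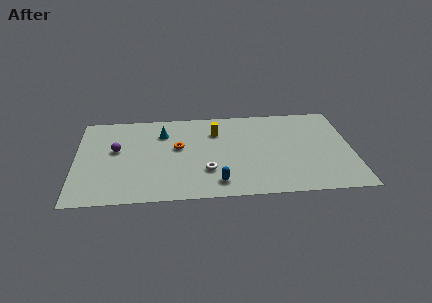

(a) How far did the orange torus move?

2.7

The orange torus was near (5.1, 2.7) before and (6.1, 5.2) after, so it travelled √(1.0² + 2.5²) ≈ 2.7 units.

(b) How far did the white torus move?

1.6

From (6.7, 3.9) to (7.8, 2.7), the white torus covered √(1.1² + 1.2²) ≈ 1.6 units.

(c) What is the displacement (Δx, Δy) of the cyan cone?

(-1.3, 0.5)

The cyan cone was at about (6.5, 6.2) and moved to about (5.2, 6.7).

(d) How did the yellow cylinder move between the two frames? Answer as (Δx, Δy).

(-1.4, 1.9)

The yellow cylinder started near (9.8, 4.7) and ended near (8.4, 6.6).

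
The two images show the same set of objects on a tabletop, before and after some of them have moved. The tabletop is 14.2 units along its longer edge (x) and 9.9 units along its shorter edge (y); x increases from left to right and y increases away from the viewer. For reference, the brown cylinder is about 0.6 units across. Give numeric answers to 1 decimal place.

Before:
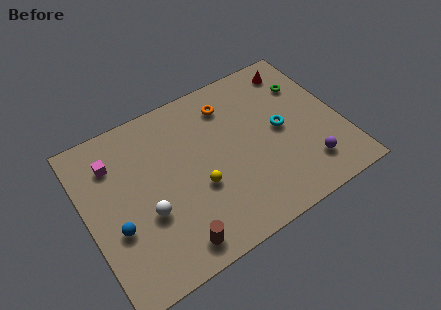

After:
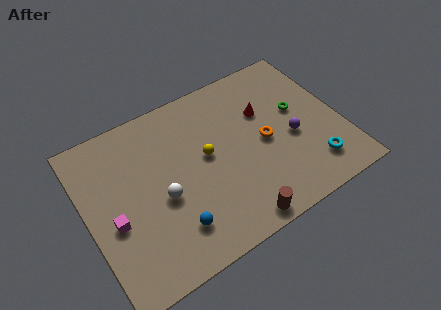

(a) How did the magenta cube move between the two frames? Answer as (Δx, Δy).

(-0.5, -3.4)

The magenta cube started near (1.8, 7.5) and ended near (1.3, 4.1).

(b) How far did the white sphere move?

1.0

The white sphere was near (3.1, 3.7) before and (4.0, 4.2) after, so it travelled √(0.9² + 0.5²) ≈ 1.0 units.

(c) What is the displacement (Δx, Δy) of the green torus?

(-0.7, -1.4)

The green torus started near (12.7, 7.1) and ended near (12.0, 5.7).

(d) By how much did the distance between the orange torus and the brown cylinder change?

-3.4

The distance was about 7.8 in the first image and 4.4 in the second, so they moved 3.4 units closer together.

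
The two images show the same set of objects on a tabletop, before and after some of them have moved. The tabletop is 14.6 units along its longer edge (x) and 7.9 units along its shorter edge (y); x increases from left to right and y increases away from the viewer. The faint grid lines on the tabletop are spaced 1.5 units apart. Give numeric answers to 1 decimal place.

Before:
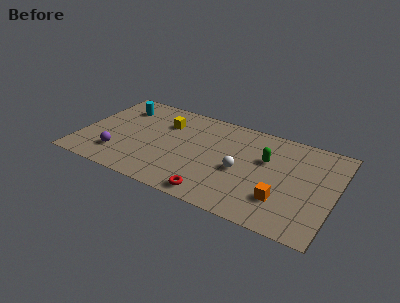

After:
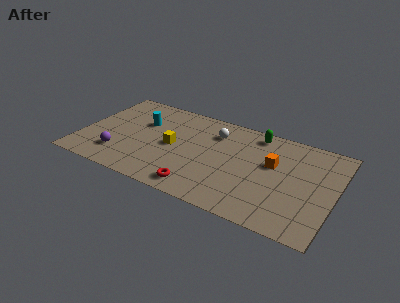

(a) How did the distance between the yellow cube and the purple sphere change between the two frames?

-0.9

Before: roughly 4.4 units apart; after: 3.5. That's 0.9 units closer together.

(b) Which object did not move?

the purple sphere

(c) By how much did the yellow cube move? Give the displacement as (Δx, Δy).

(0.7, -1.8)

The yellow cube was at about (4.6, 5.7) and moved to about (5.3, 3.9).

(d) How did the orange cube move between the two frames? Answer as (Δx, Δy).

(-0.8, 2.6)

The orange cube was at about (11.8, 2.2) and moved to about (11.0, 4.8).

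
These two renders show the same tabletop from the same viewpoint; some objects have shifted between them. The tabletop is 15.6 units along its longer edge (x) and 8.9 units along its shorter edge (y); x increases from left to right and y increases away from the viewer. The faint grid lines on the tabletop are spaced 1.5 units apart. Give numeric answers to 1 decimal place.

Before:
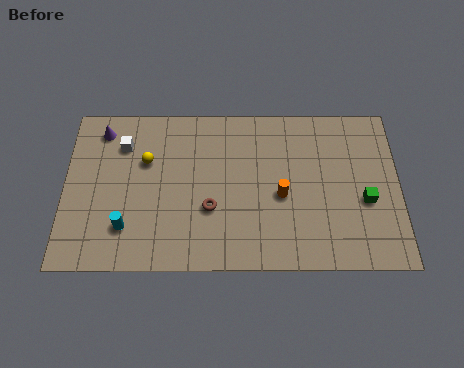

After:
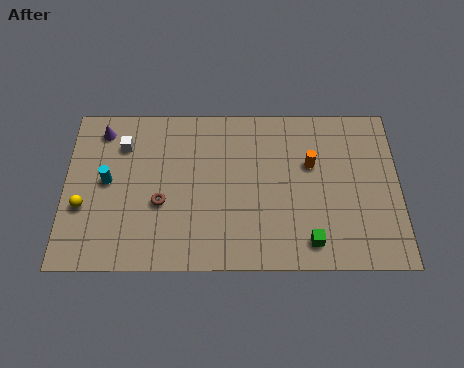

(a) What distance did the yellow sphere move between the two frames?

3.8

The yellow sphere moved from about (3.8, 5.8) to (0.9, 3.3), a distance of √(2.9² + 2.5²) ≈ 3.8.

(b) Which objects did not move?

the purple cone and the white cube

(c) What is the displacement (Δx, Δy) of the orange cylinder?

(1.4, 1.7)

From the two frames, the orange cylinder sits at roughly (10.1, 3.9) before and (11.5, 5.6) after.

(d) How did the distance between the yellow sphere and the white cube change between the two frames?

+2.4

Before: roughly 1.4 units apart; after: 3.8. That's 2.4 units further apart.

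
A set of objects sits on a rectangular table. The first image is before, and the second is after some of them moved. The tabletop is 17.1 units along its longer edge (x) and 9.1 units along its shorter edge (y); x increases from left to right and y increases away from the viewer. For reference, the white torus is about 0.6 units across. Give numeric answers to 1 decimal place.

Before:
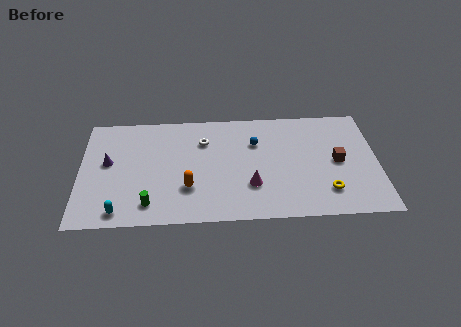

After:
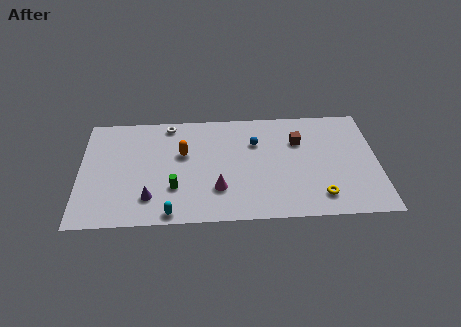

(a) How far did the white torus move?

2.5

From (7.1, 6.6) to (5.1, 8.1), the white torus covered √(2.0² + 1.5²) ≈ 2.5 units.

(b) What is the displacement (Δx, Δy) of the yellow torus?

(-0.4, -0.4)

The yellow torus started near (14.1, 2.1) and ended near (13.7, 1.7).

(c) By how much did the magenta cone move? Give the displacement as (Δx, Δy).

(-1.9, -0.2)

The magenta cone started near (9.8, 2.8) and ended near (7.9, 2.6).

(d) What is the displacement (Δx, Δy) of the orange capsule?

(-0.3, 2.8)

From the two frames, the orange capsule sits at roughly (6.2, 2.8) before and (5.9, 5.6) after.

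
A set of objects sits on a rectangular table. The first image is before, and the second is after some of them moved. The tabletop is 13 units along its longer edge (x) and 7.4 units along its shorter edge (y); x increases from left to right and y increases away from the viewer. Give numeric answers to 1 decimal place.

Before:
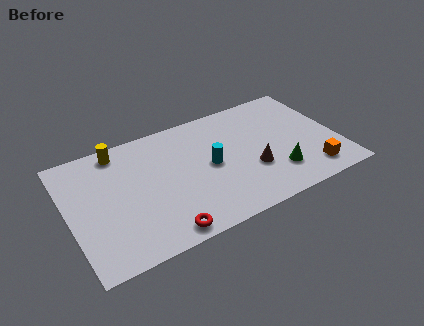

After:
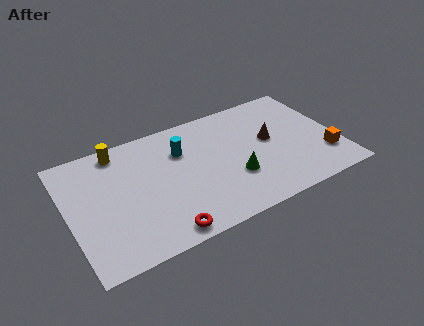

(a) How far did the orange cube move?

1.1

The orange cube moved from about (11.4, 1.3) to (12.2, 2.0), a distance of √(0.8² + 0.7²) ≈ 1.1.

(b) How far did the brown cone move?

1.9

The brown cone was near (8.7, 2.6) before and (9.8, 4.1) after, so it travelled √(1.1² + 1.5²) ≈ 1.9 units.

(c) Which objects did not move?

the red torus and the yellow cylinder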